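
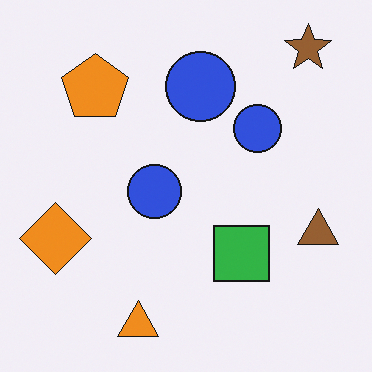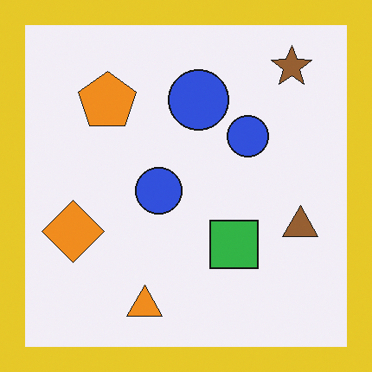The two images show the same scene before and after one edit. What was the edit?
The second image is the first framed with a yellow border.

A solid yellow frame runs around the edge of the second image, with the content slightly shrunk inside it.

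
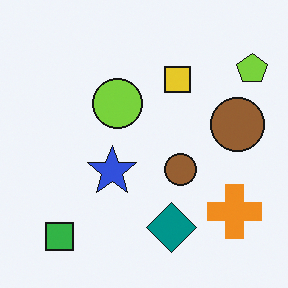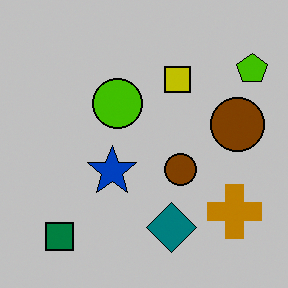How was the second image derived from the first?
The second image is the first aggressively posterized.

Each flat color has snapped to a coarser quantized level — most visibly, the near-white background has dropped to a flat grey.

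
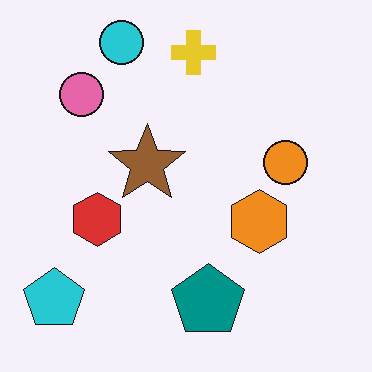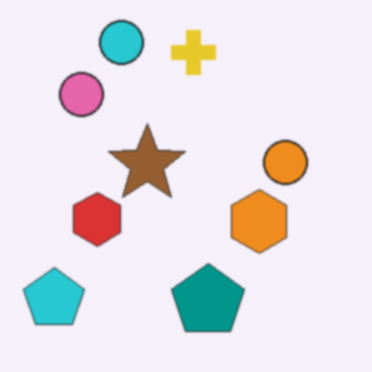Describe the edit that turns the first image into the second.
The image was given a subtle gaussian blur.

Shape edges and outlines are uniformly softened across the whole image.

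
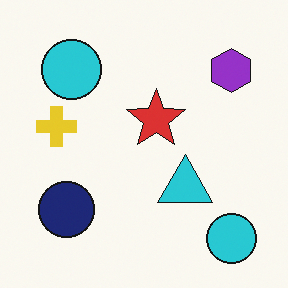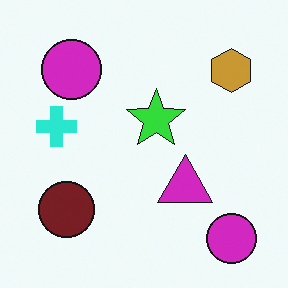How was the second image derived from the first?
Hue-shifted through roughly a third of the color wheel.

Every shape's color has rotated by the same amount around the hue wheel — a uniform hue shift.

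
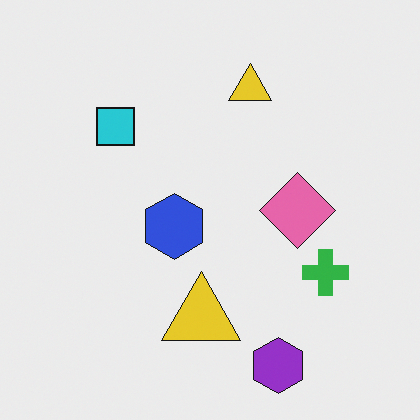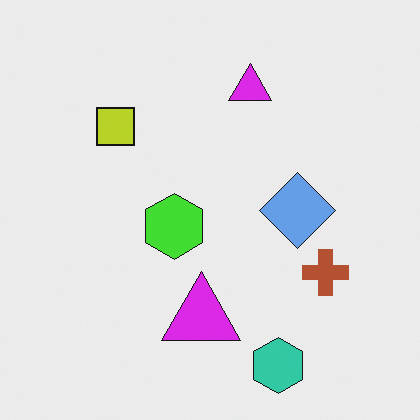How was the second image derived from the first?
Hue-shifted through roughly half the color wheel.

Every shape's color has rotated by the same amount around the hue wheel — a uniform hue shift.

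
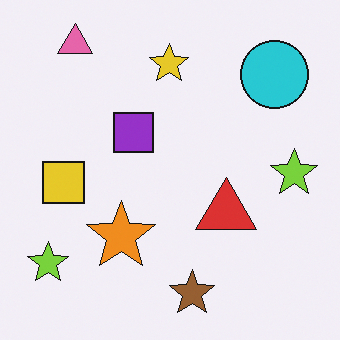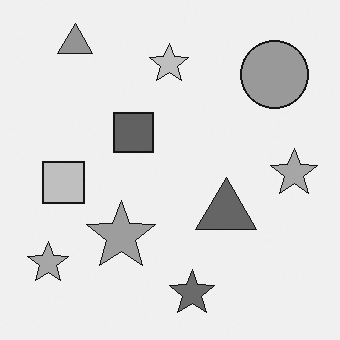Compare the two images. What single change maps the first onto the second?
It was converted to grayscale.

All color is removed — every shape is now a shade of grey.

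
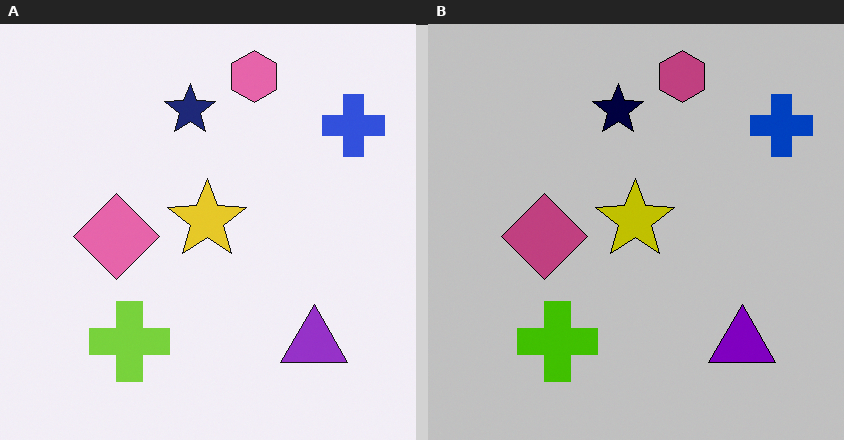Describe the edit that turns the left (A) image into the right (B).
The transformation is: heavily posterized to just a handful of flat colors.

Each flat color has snapped to a coarser quantized level — most visibly, the near-white background has dropped to a flat grey.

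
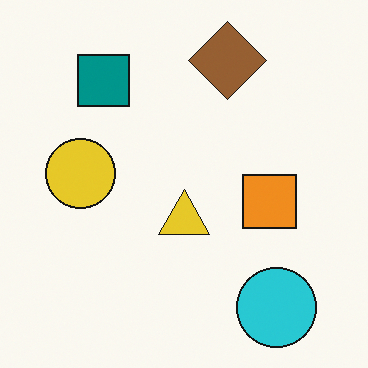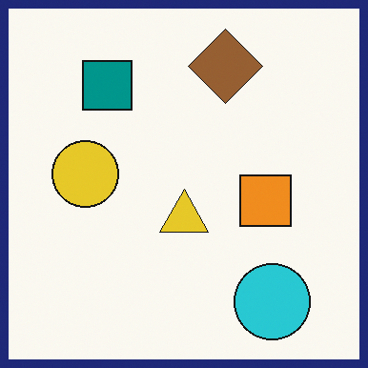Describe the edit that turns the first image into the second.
The image was framed with a navy border.

A solid navy frame runs around the edge of the second image, with the content slightly shrunk inside it.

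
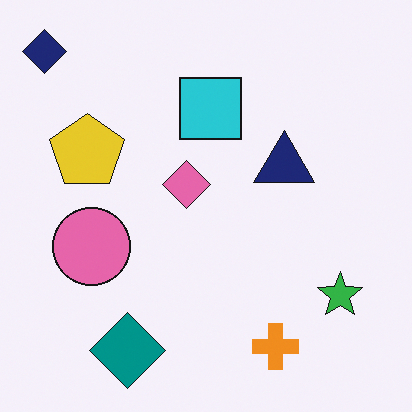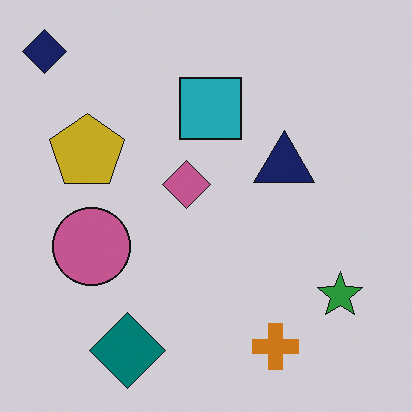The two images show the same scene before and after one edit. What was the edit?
It was darkened a little.

Every pixel — background and shapes alike — is uniformly darkened.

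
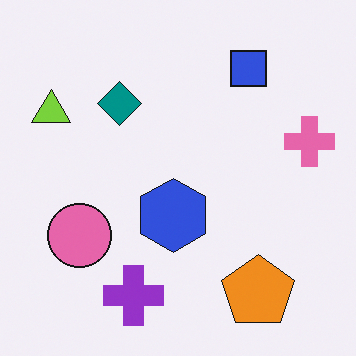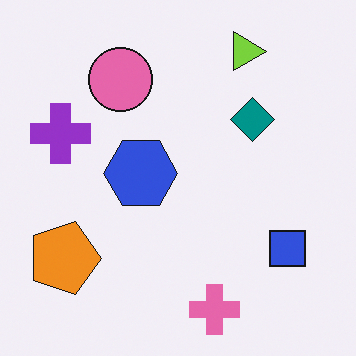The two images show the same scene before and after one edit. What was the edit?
The image was rotated 90° clockwise.

The lime triangle sits in the top-left of the first image and the top-right of the second — consistent with a whole-image 90° clockwise rotation.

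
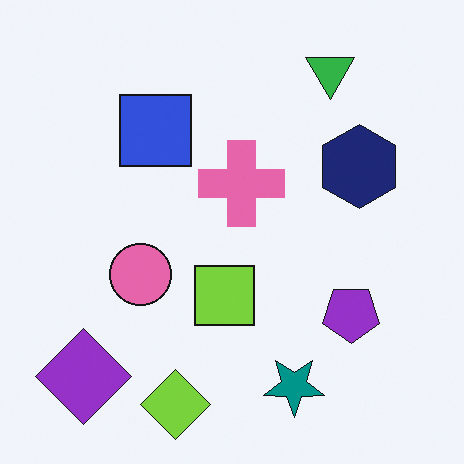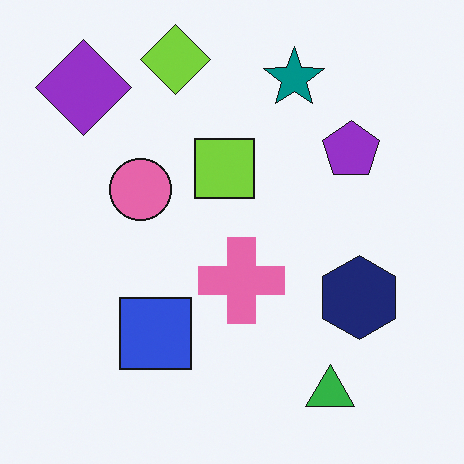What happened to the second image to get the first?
The first image is the second flipped vertically (top ↔ bottom).

The lime diamond is in the top of the second image and the bottom of the first — shapes on opposite sides of the horizontal midline have swapped in a mirror flip.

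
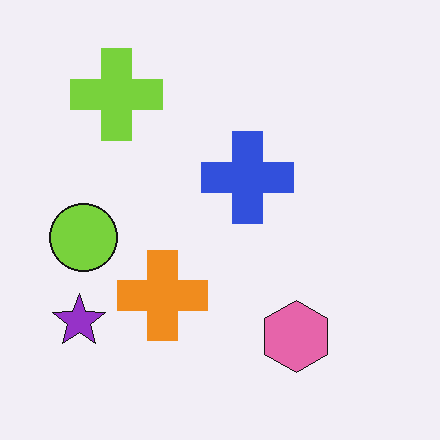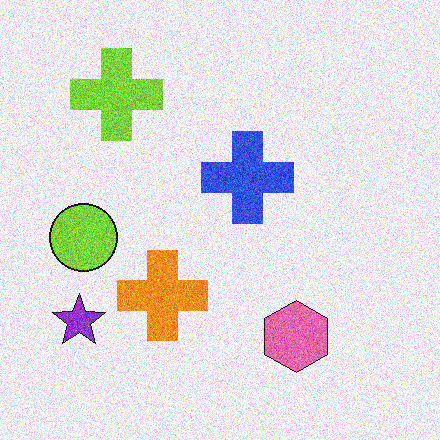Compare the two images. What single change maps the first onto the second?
Degraded with moderate additive noise.

Random speckle covers the whole image, including the flat background.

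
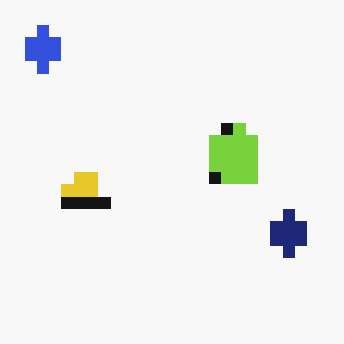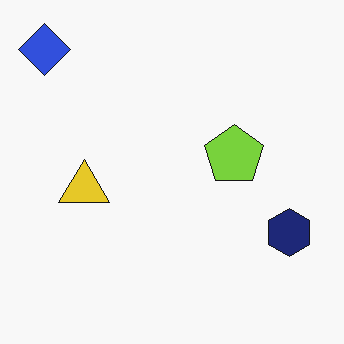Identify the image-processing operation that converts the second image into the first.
The transformation is: coarsely pixelated.

Shapes are reduced to large square blocks; fine edges and outlines are lost — a downscale-then-upscale (mosaic) effect.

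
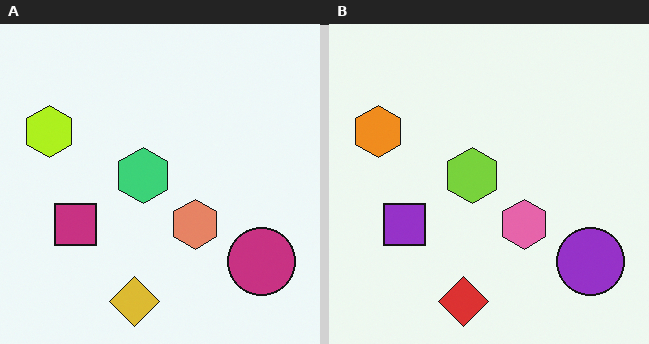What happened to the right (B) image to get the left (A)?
Hue-shifted slightly.

Every shape's color has rotated by the same amount around the hue wheel — a uniform hue shift.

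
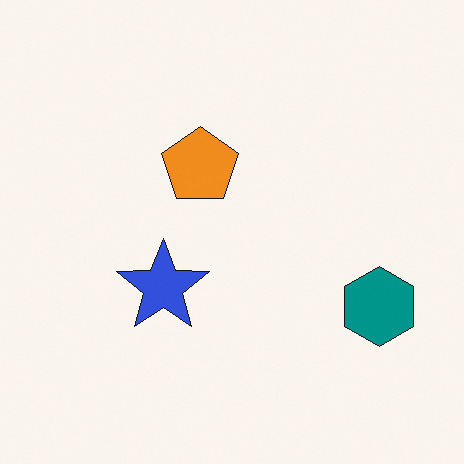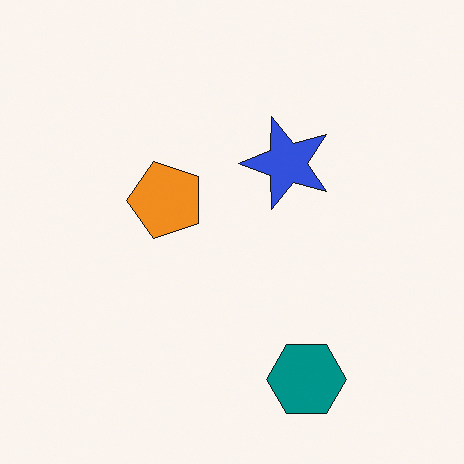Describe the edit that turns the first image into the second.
The transformation is: transposed (reflected across the top-left ↔ bottom-right diagonal).

Shapes have swapped their row and column positions — what was in the top-right is now in the bottom-left — a diagonal reflection.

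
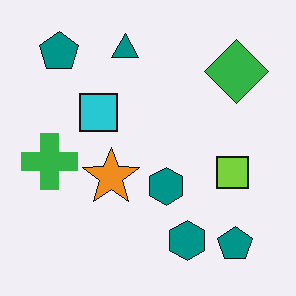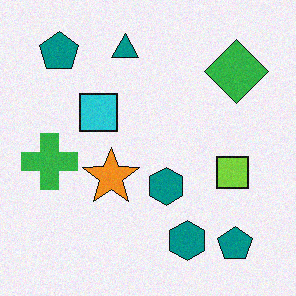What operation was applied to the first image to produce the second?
The image was degraded with a light layer of grain.

Random speckle covers the whole image, including the flat background.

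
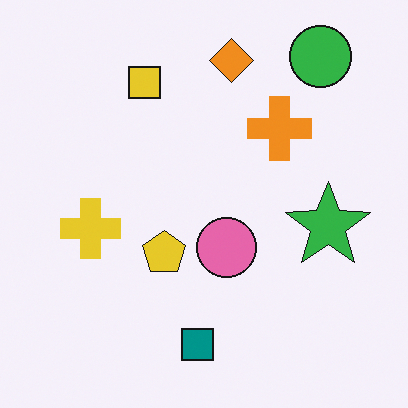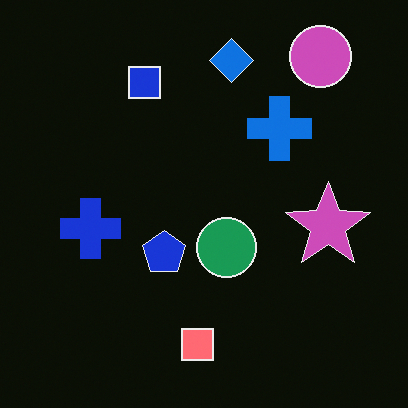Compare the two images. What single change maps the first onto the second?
It was color-inverted (negative).

The light background has become dark and every shape's color is its complement — a photographic negative.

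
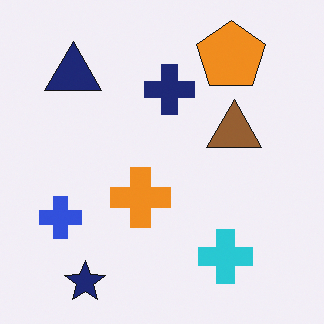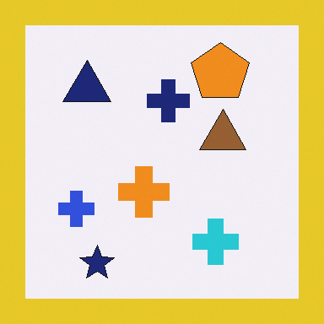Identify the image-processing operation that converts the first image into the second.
It was framed with a yellow border.

A solid yellow frame runs around the edge of the second image, with the content slightly shrunk inside it.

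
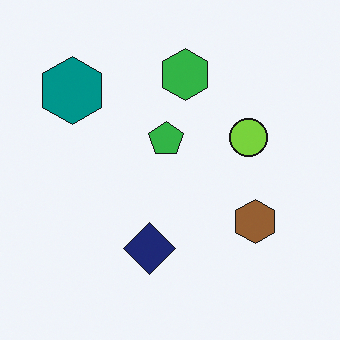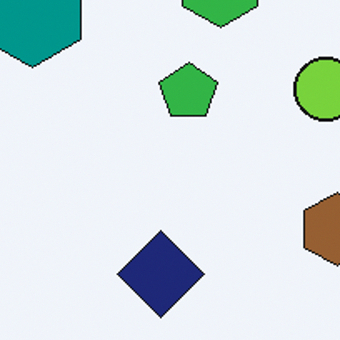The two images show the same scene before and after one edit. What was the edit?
The image was cropped to a noticeably smaller region and rescaled.

The visible shapes are larger and the field of view is narrower; shapes near the original edges may be partly or wholly outside the frame — a crop-and-rescale.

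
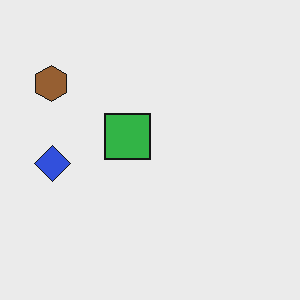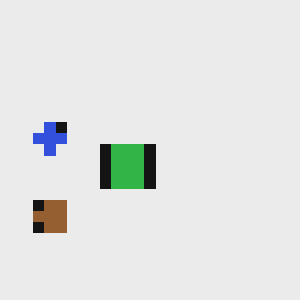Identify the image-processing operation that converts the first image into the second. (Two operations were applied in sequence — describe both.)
This is the original image heavily pixelated into large blocks, then flipped vertically (top ↔ bottom).

Shapes are reduced to large square blocks; fine edges and outlines are lost — a downscale-then-upscale (mosaic) effect. The brown hexagon is in the top-left of the first image and the bottom-left of the second — shapes on opposite sides of the horizontal midline have swapped in a mirror flip.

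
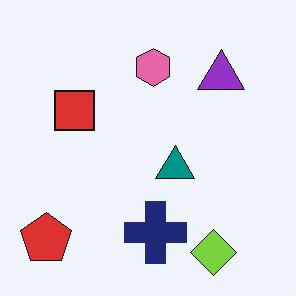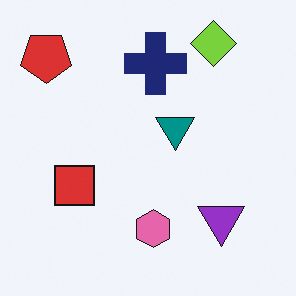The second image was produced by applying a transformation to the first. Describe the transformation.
The image was flipped vertically (top ↔ bottom).

The lime diamond is in the bottom-right of the first image and the top-right of the second — shapes on opposite sides of the horizontal midline have swapped in a mirror flip.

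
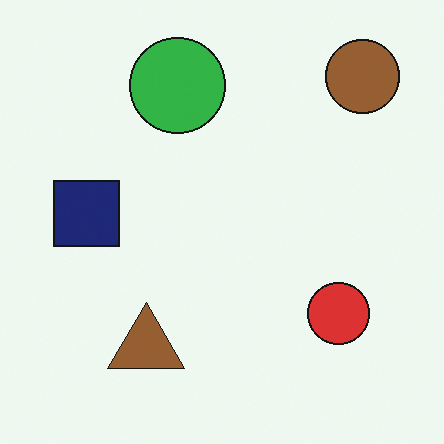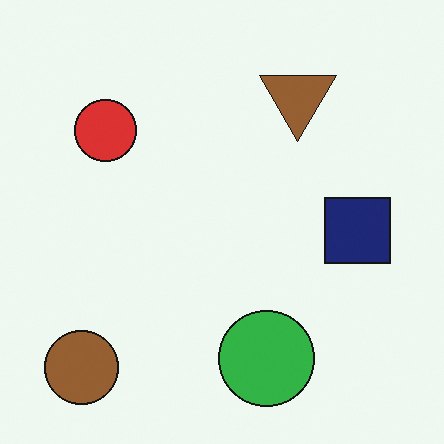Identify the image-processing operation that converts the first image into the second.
The second image is the first rotated 180°.

The brown circle sits in the top-right of the first image and the bottom-left of the second — consistent with a whole-image 180° rotation.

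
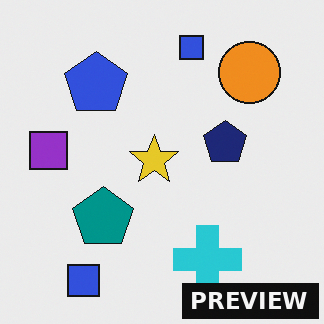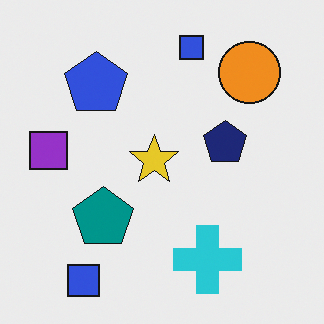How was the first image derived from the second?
The first image is the second watermarked with the text "PREVIEW" in the lower-right corner.

A dark label reading "PREVIEW" appears in the lower-right corner.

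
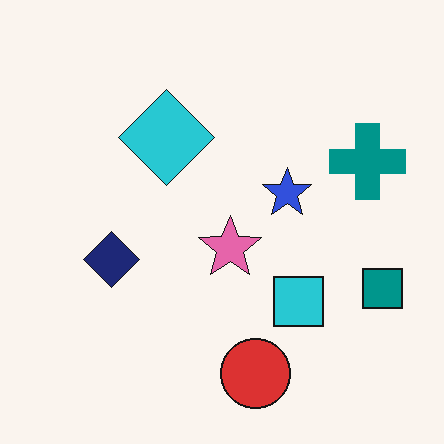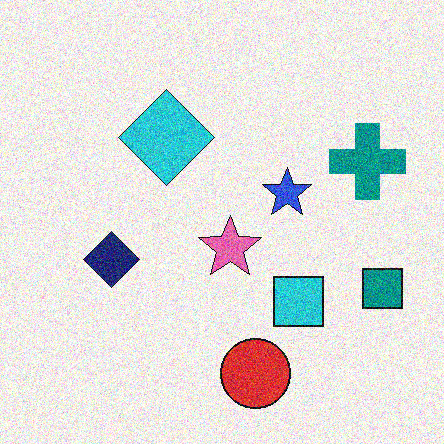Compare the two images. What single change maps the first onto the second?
The image was degraded with a thick layer of grain.

Random speckle covers the whole image, including the flat background.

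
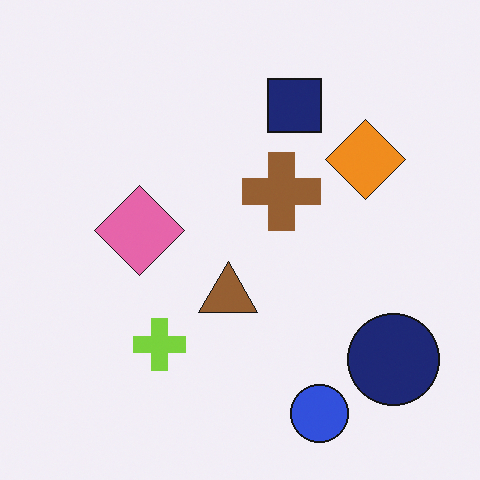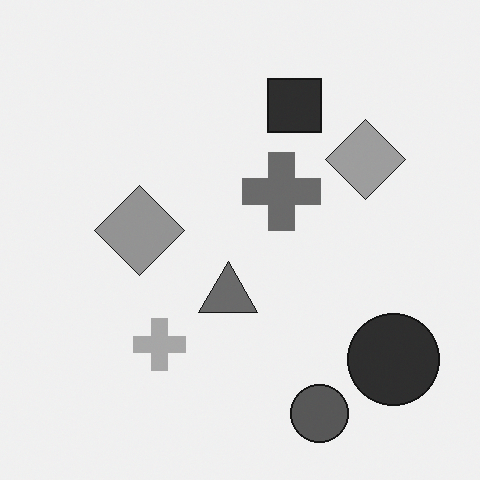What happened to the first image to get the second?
The transformation is: converted to grayscale.

All color is removed — every shape is now a shade of grey.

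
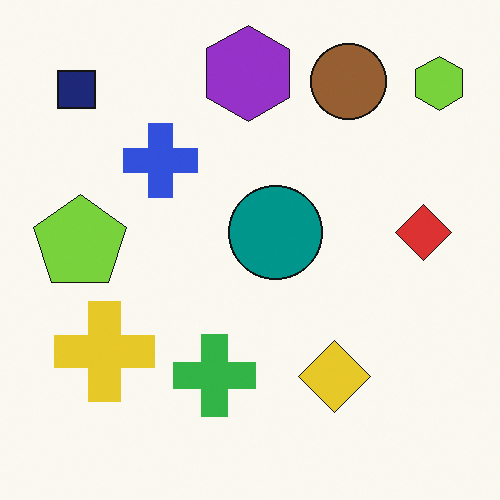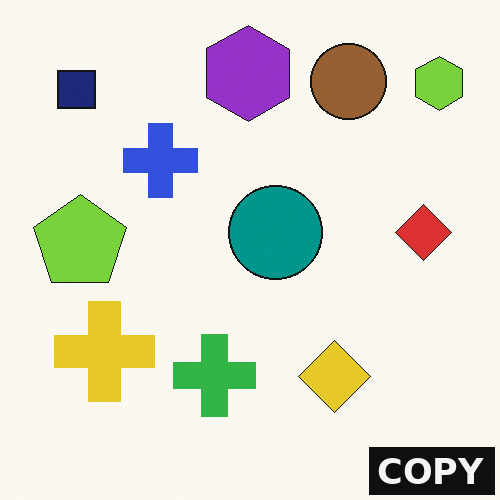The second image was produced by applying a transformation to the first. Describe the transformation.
It was watermarked with the text "COPY" in the lower-right corner.

A dark label reading "COPY" appears in the lower-right corner.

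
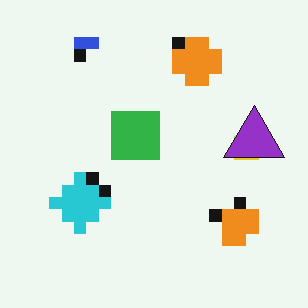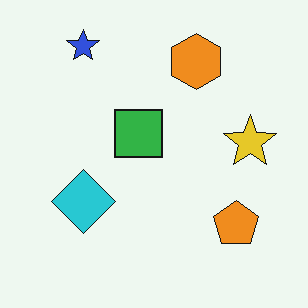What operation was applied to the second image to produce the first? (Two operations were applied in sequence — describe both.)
Coarsely pixelated, then overlaid with an additional purple triangle.

Shapes are reduced to large square blocks; fine edges and outlines are lost — a downscale-then-upscale (mosaic) effect. A purple triangle appears in the first image that is absent from the second.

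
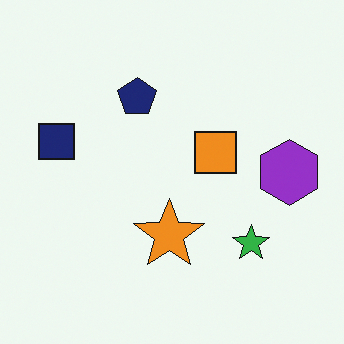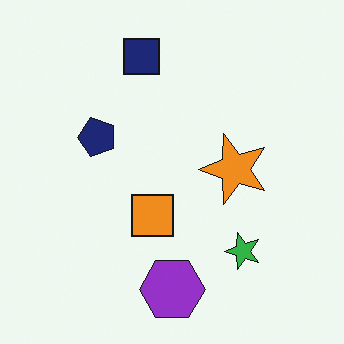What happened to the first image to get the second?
The second image is the first transposed (reflected across the top-left ↔ bottom-right diagonal).

Shapes have swapped their row and column positions — what was in the top-right is now in the bottom-left — a diagonal reflection.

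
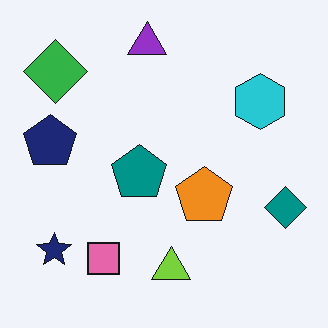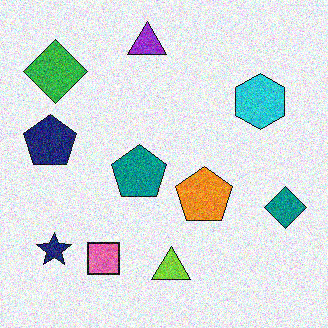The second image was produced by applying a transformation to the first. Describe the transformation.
It was degraded with a thick layer of grain.

Random speckle covers the whole image, including the flat background.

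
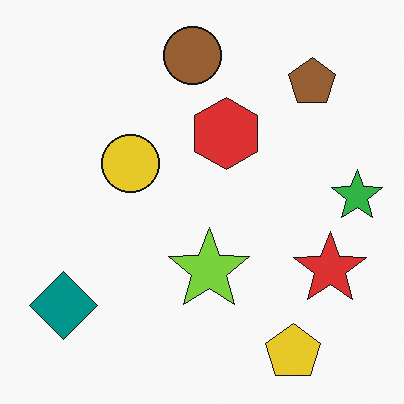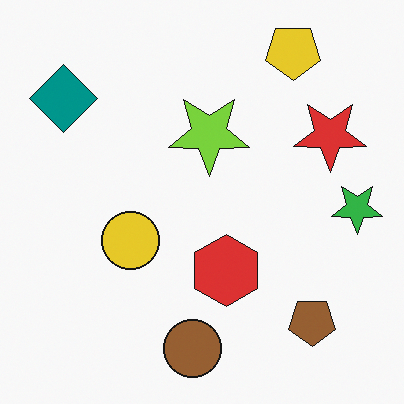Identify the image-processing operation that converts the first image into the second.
It was flipped vertically (top ↔ bottom).

The yellow pentagon is in the bottom-right of the first image and the top-right of the second — shapes on opposite sides of the horizontal midline have swapped in a mirror flip.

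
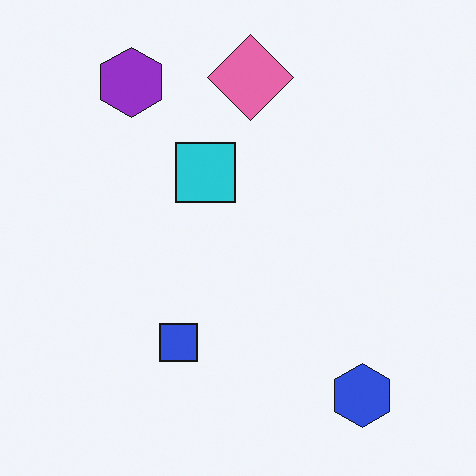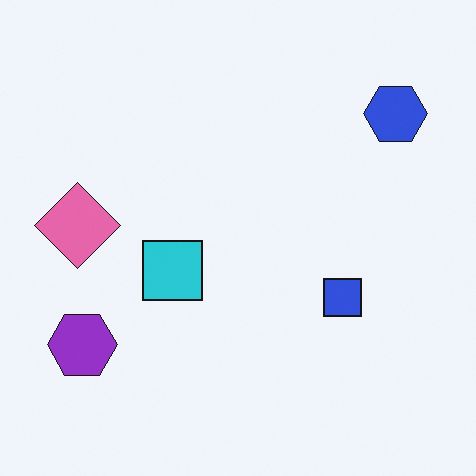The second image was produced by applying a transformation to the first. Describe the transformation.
Rotated 90° counter-clockwise.

The blue hexagon sits in the bottom-right of the first image and the top-right of the second — consistent with a whole-image 90° counter-clockwise rotation.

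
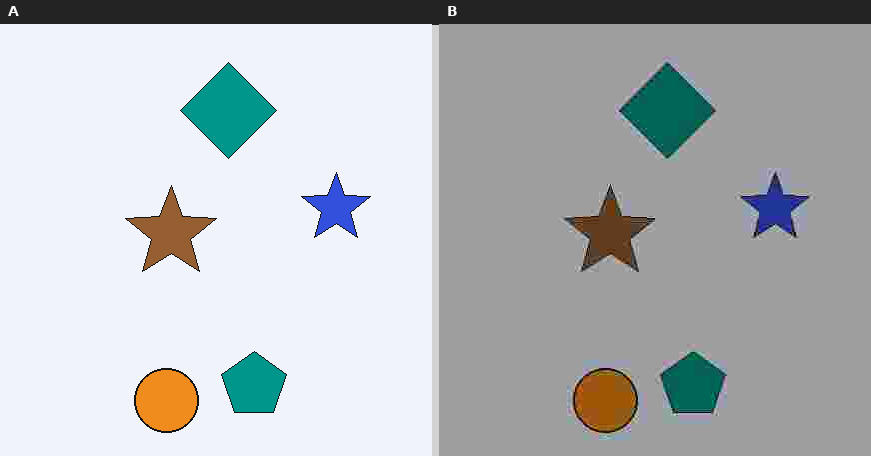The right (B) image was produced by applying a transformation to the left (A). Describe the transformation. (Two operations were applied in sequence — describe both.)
The right (B) image is the left (A) noticeably darkened, then heavily JPEG-compressed with obvious blocking artifacts.

Every pixel — background and shapes alike — is uniformly darkened. Blocky 8×8 compression artifacts appear around shape edges and the flat background shows ringing — characteristic JPEG degradation.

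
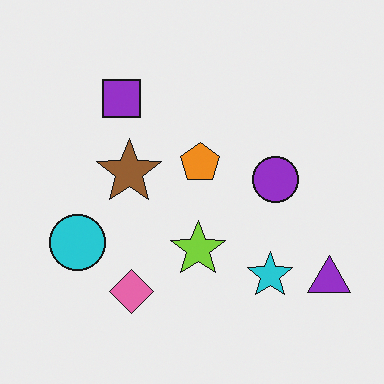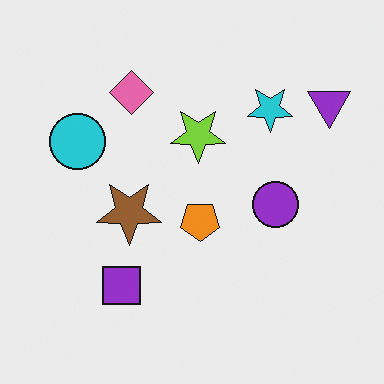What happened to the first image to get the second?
The transformation is: flipped vertically (top ↔ bottom).

The pink diamond is in the bottom of the first image and the top of the second — shapes on opposite sides of the horizontal midline have swapped in a mirror flip.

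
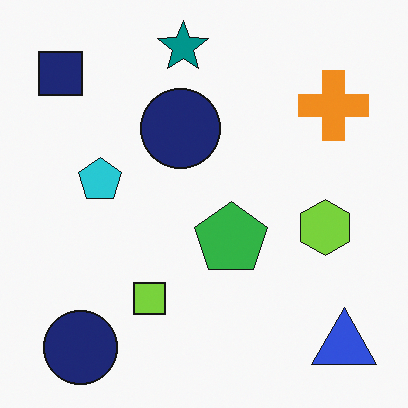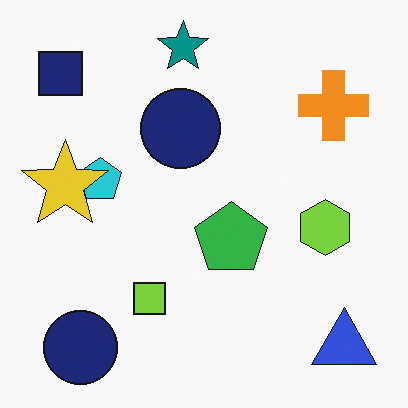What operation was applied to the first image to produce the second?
Overlaid with an additional yellow star.

A yellow star appears in the second image that is absent from the first.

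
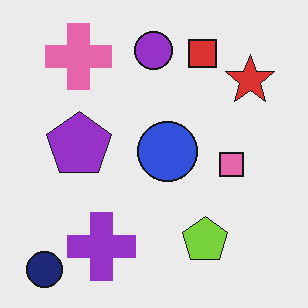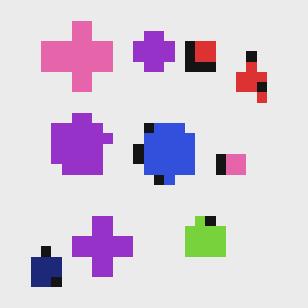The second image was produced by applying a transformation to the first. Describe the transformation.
The second image is the first coarsely pixelated.

Shapes are reduced to large square blocks; fine edges and outlines are lost — a downscale-then-upscale (mosaic) effect.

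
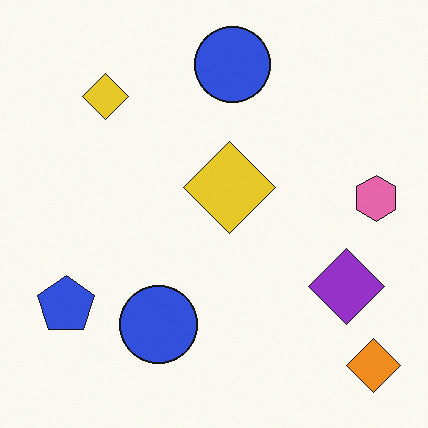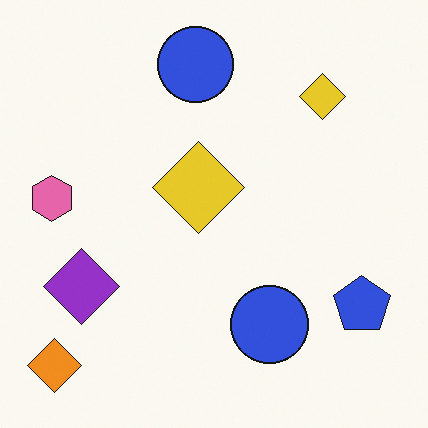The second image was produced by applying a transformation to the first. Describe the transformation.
The second image is the first flipped horizontally (left ↔ right).

The pink hexagon is in the right of the first image and the left of the second — shapes on opposite sides of the vertical midline have swapped in a mirror flip.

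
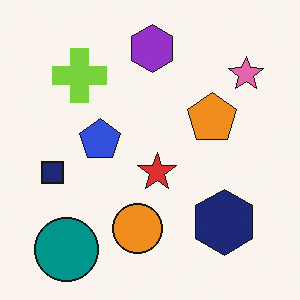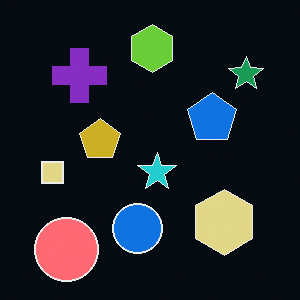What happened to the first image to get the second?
It was color-inverted (negative).

The light background has become dark and every shape's color is its complement — a photographic negative.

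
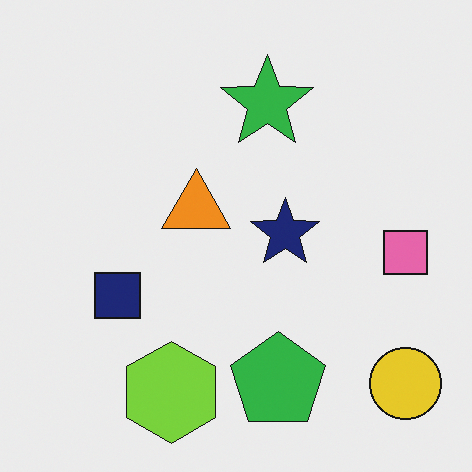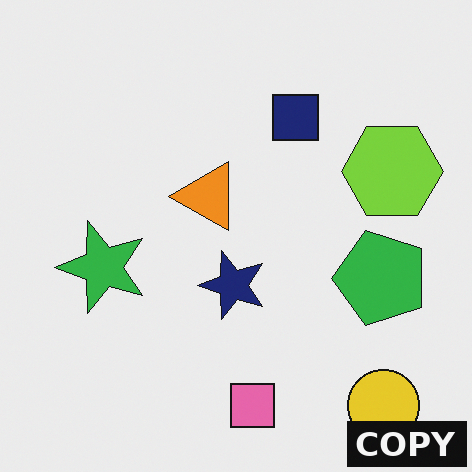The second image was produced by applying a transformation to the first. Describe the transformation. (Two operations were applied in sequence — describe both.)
This is the original image transposed (reflected across the top-left ↔ bottom-right diagonal), then watermarked with the text "COPY" in the lower-right corner.

Shapes have swapped their row and column positions — what was in the top-right is now in the bottom-left — a diagonal reflection. A dark label reading "COPY" appears in the lower-right corner.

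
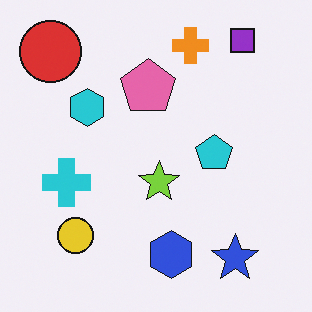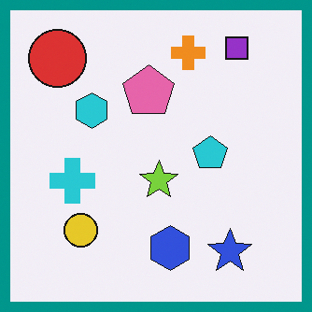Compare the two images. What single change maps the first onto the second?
Framed with a teal border.

A solid teal frame runs around the edge of the second image, with the content slightly shrunk inside it.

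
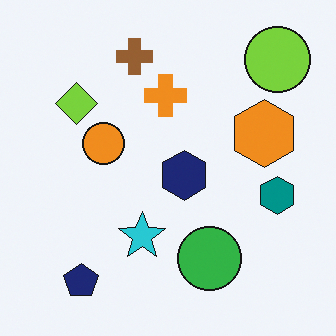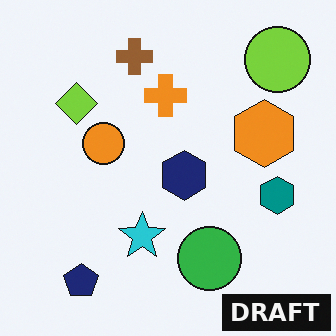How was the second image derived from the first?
It was watermarked with the text "DRAFT" in the lower-right corner.

A dark label reading "DRAFT" appears in the lower-right corner.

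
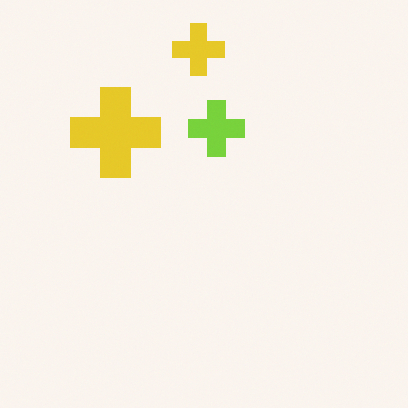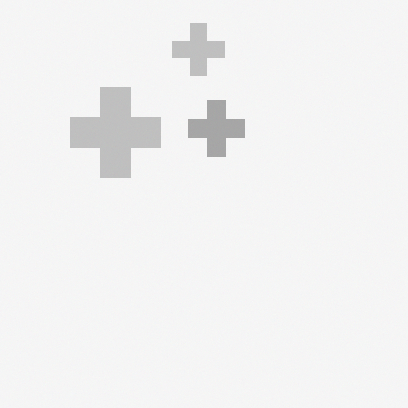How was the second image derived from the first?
The image was converted to grayscale.

All color is removed — every shape is now a shade of grey.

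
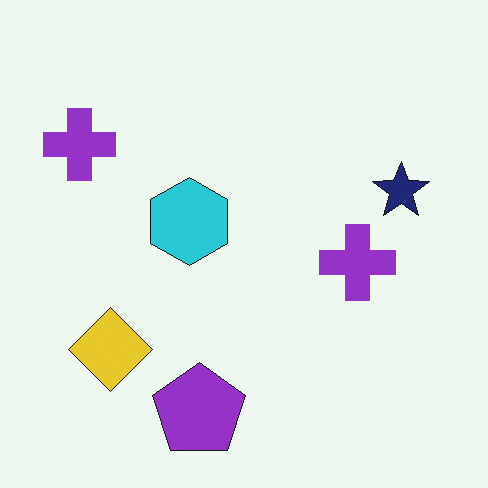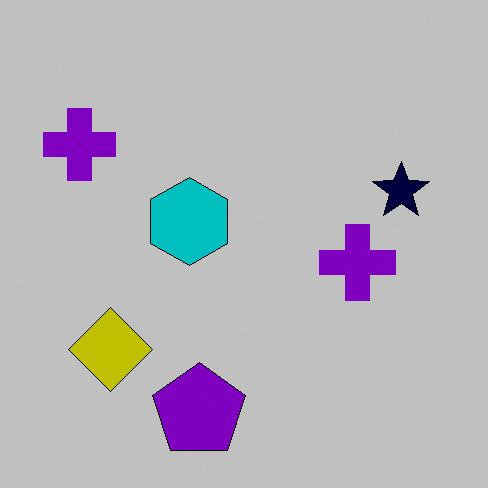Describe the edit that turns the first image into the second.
The transformation is: heavily posterized to just a handful of flat colors.

Each flat color has snapped to a coarser quantized level — most visibly, the near-white background has dropped to a flat grey.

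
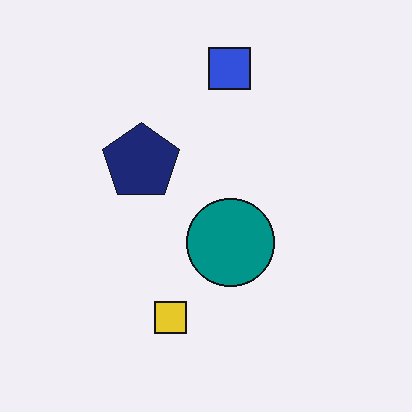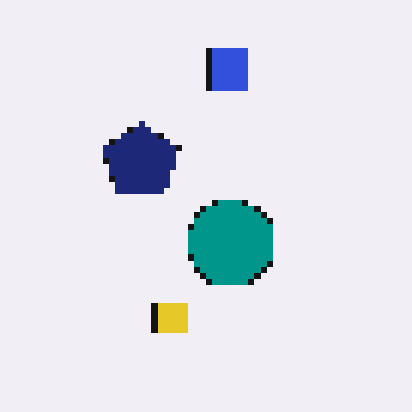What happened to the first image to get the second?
Pixelated into visible square blocks.

Shapes are reduced to large square blocks; fine edges and outlines are lost — a downscale-then-upscale (mosaic) effect.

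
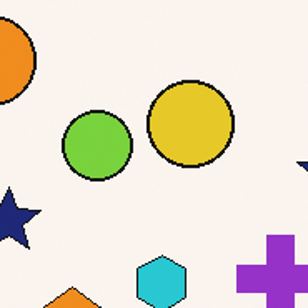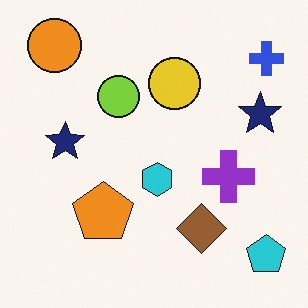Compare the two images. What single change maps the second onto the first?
The transformation is: cropped tightly and scaled back up.

The visible shapes are larger and the field of view is narrower; shapes near the original edges may be partly or wholly outside the frame — a crop-and-rescale.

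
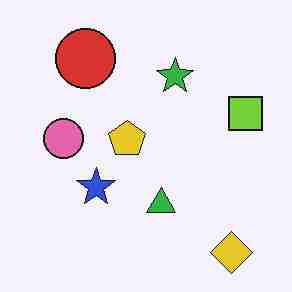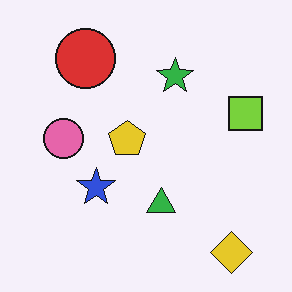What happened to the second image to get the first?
This is the original image heavily JPEG-compressed with obvious blocking artifacts.

Blocky 8×8 compression artifacts appear around shape edges and the flat background shows ringing — characteristic JPEG degradation.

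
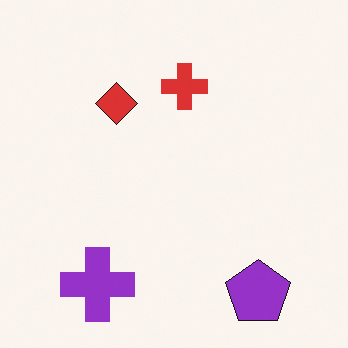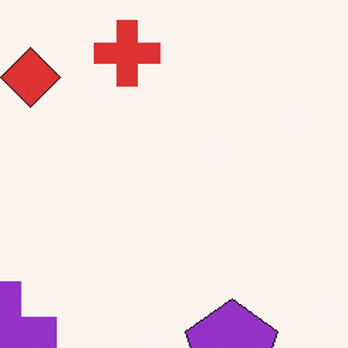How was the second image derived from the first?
The second image is the first cropped to a modestly smaller region and rescaled.

The visible shapes are larger and the field of view is narrower; shapes near the original edges may be partly or wholly outside the frame — a crop-and-rescale.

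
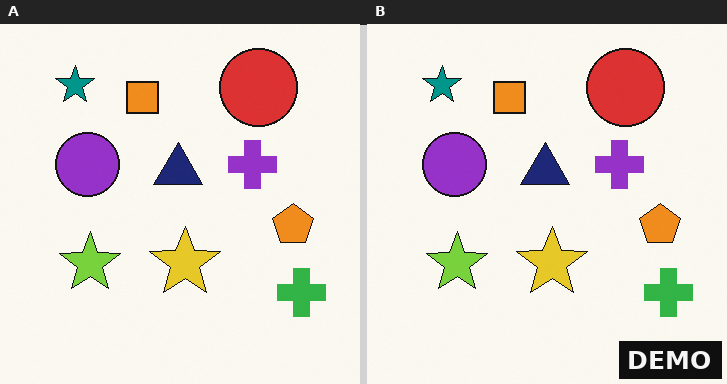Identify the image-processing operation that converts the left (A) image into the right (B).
This is the original image watermarked with the text "DEMO" in the lower-right corner.

A dark label reading "DEMO" appears in the lower-right corner.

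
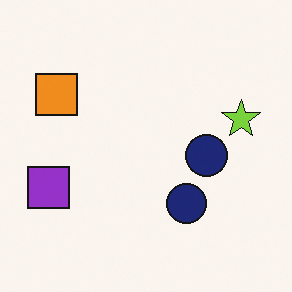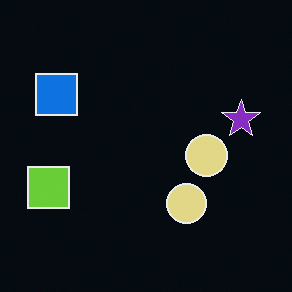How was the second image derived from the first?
It was color-inverted (negative).

The light background has become dark and every shape's color is its complement — a photographic negative.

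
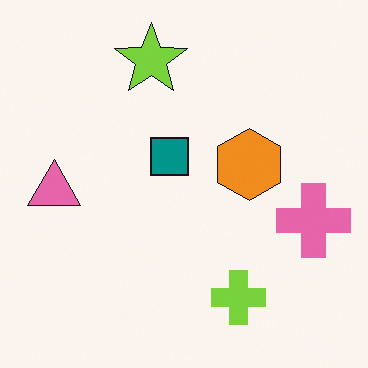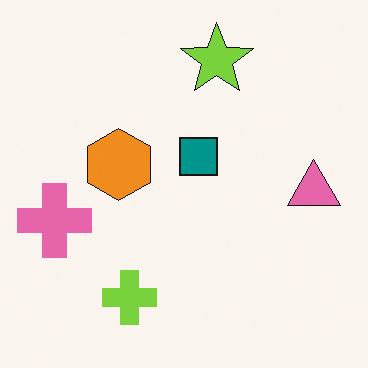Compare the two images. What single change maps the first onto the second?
The image was flipped horizontally (left ↔ right).

The pink triangle is in the left of the first image and the right of the second — shapes on opposite sides of the vertical midline have swapped in a mirror flip.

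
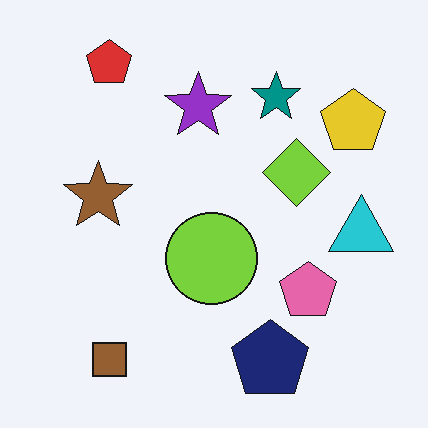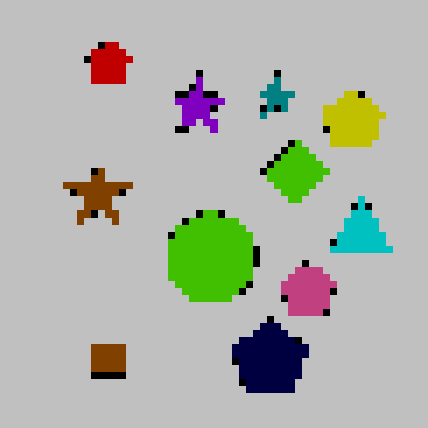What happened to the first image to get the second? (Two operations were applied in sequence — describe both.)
The second image is the first heavily posterized to just a handful of flat colors, then moderately pixelated.

Each flat color has snapped to a coarser quantized level — most visibly, the near-white background has dropped to a flat grey. Shapes are reduced to large square blocks; fine edges and outlines are lost — a downscale-then-upscale (mosaic) effect.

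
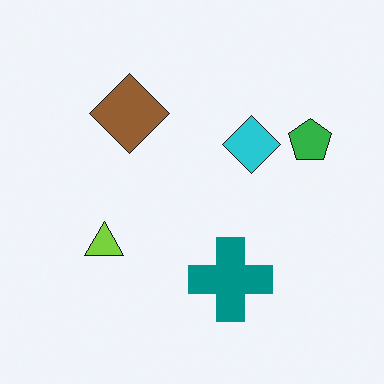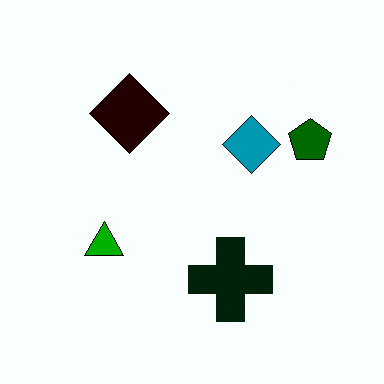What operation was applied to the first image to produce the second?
This is the original image boosted in contrast.

Tones are pushed away from mid-grey across the whole image — a global contrast change.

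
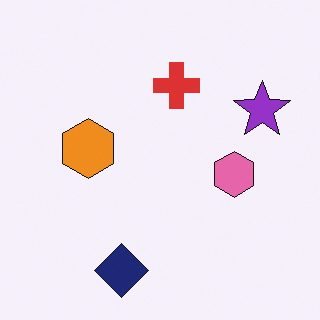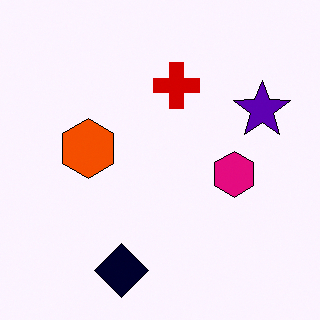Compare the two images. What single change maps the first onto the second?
Given much higher contrast.

Tones are pushed away from mid-grey across the whole image — a global contrast change.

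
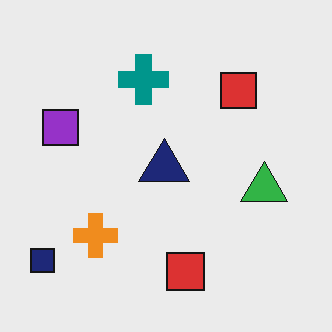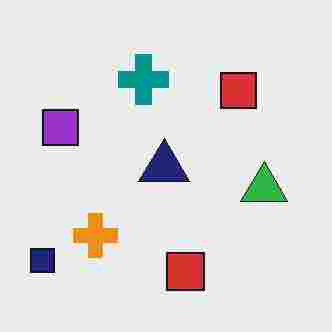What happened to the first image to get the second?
The second image is the first heavily JPEG-compressed with obvious blocking artifacts.

Blocky 8×8 compression artifacts appear around shape edges and the flat background shows ringing — characteristic JPEG degradation.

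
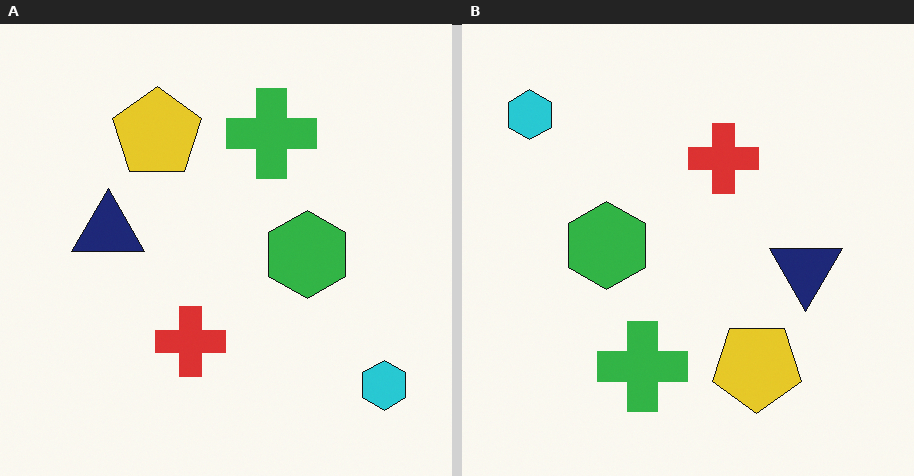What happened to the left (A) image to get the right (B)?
This is the original image rotated 180°.

The cyan hexagon sits in the bottom-right of the left (A) image and the top-left of the right (B) — consistent with a whole-image 180° rotation.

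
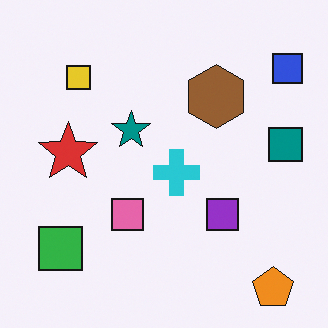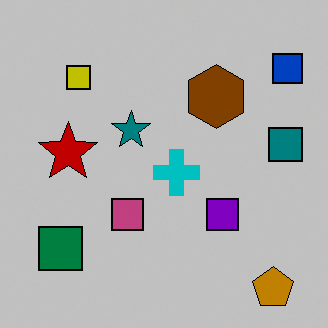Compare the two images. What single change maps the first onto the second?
The transformation is: aggressively posterized.

Each flat color has snapped to a coarser quantized level — most visibly, the near-white background has dropped to a flat grey.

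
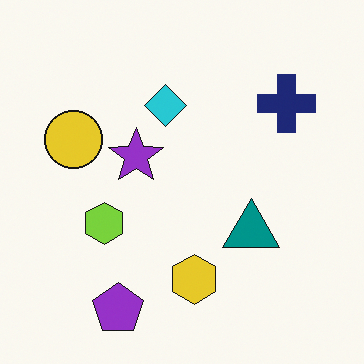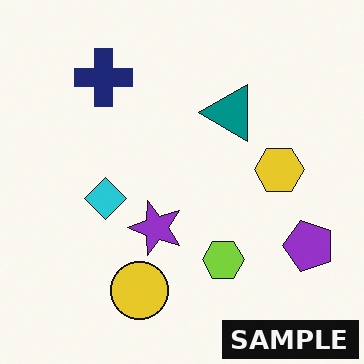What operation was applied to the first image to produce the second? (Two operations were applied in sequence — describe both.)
The second image is the first rotated 90° counter-clockwise, then watermarked with the text "SAMPLE" in the lower-right corner.

The purple pentagon sits in the bottom-left of the first image and the bottom-right of the second — consistent with a whole-image 90° counter-clockwise rotation. A dark label reading "SAMPLE" appears in the lower-right corner.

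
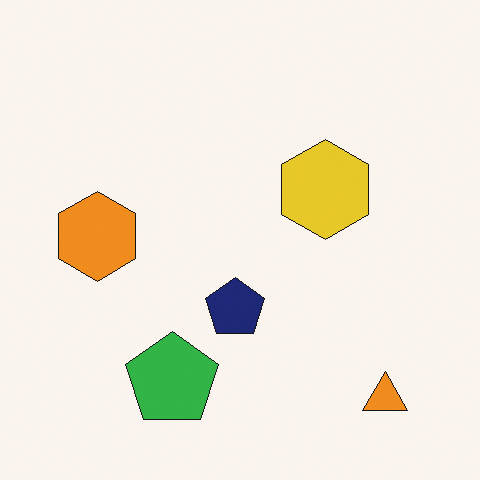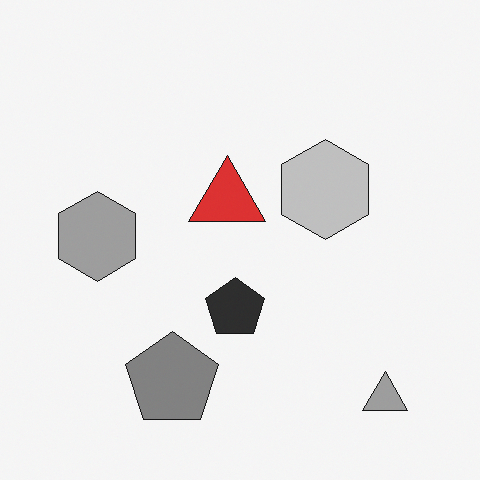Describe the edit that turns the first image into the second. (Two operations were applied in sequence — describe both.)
The image was converted to grayscale, then overlaid with an additional red triangle.

All color is removed — every shape is now a shade of grey. A red triangle appears in the second image that is absent from the first.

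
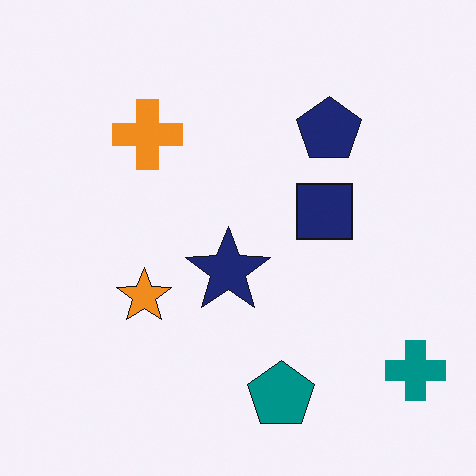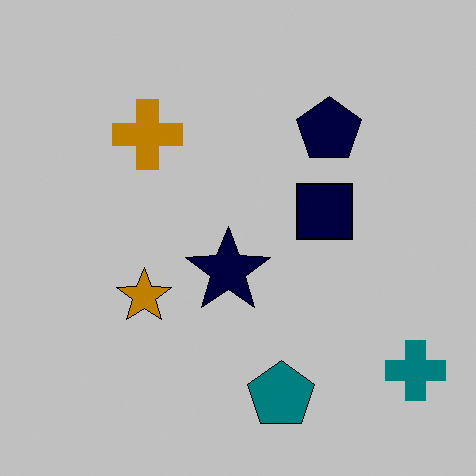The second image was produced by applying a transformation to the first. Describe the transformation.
The transformation is: aggressively posterized.

Each flat color has snapped to a coarser quantized level — most visibly, the near-white background has dropped to a flat grey.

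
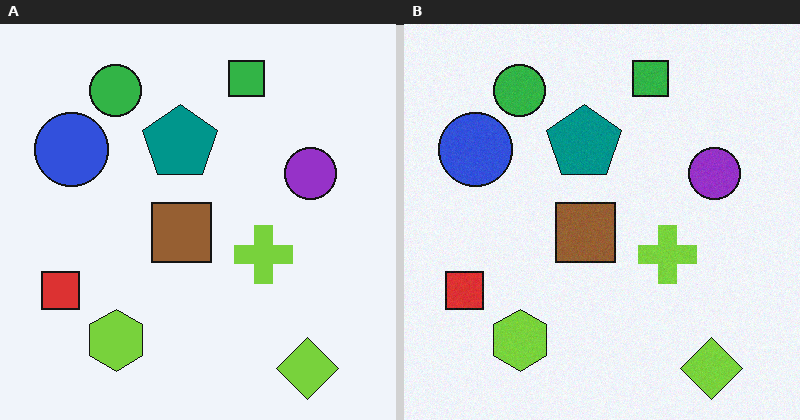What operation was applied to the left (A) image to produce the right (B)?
The image was degraded with light additive noise.

Random speckle covers the whole image, including the flat background.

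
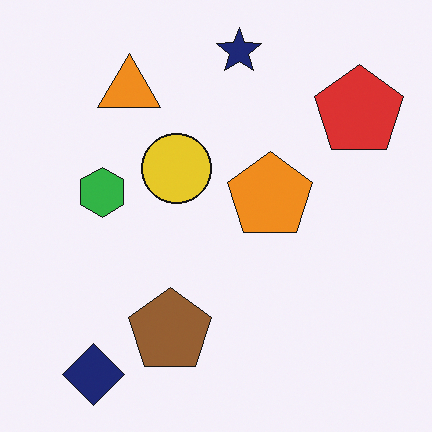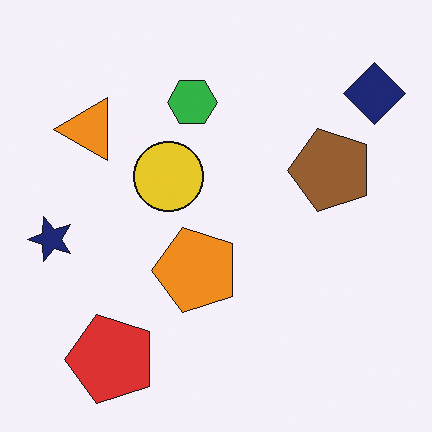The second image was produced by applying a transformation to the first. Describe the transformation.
It was transposed (reflected across the top-left ↔ bottom-right diagonal).

Shapes have swapped their row and column positions — what was in the top-right is now in the bottom-left — a diagonal reflection.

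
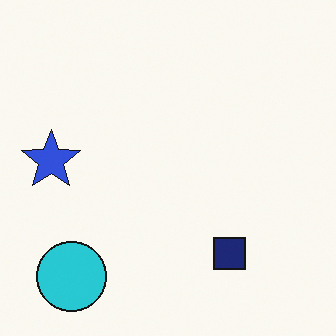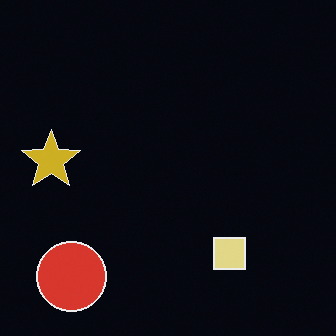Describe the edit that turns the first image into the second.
The second image is the first color-inverted (negative).

The light background has become dark and every shape's color is its complement — a photographic negative.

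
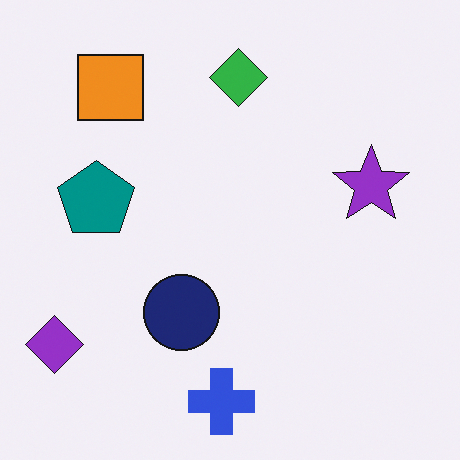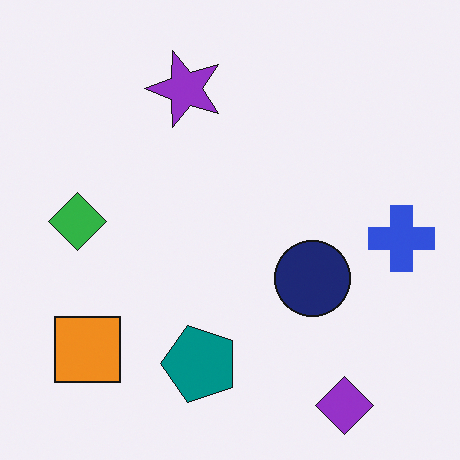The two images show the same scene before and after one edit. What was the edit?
This is the original image rotated 90° counter-clockwise.

The purple diamond sits in the bottom-left of the first image and the bottom-right of the second — consistent with a whole-image 90° counter-clockwise rotation.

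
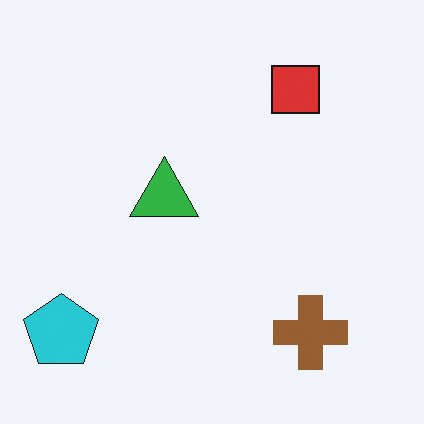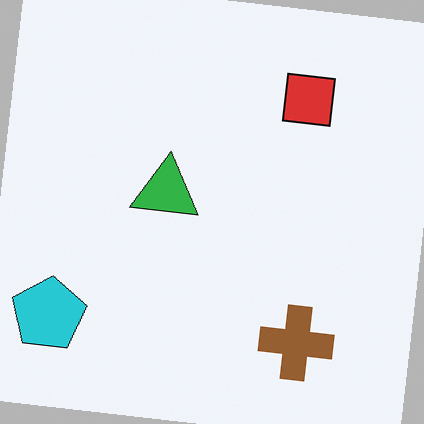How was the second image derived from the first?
The transformation is: rotated clockwise by a slight angle.

Every shape is tilted by the same angle and the image corners show triangular fill wedges — a whole-image rotation by a non-right angle.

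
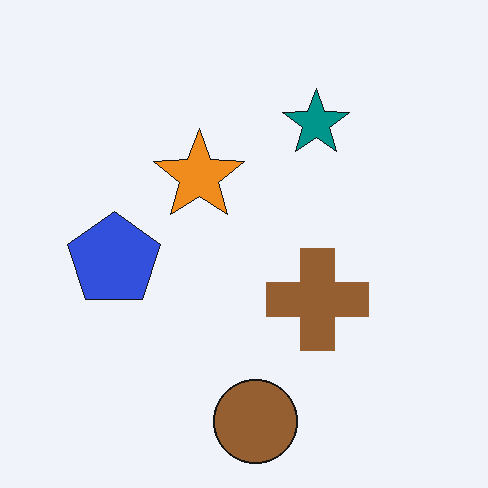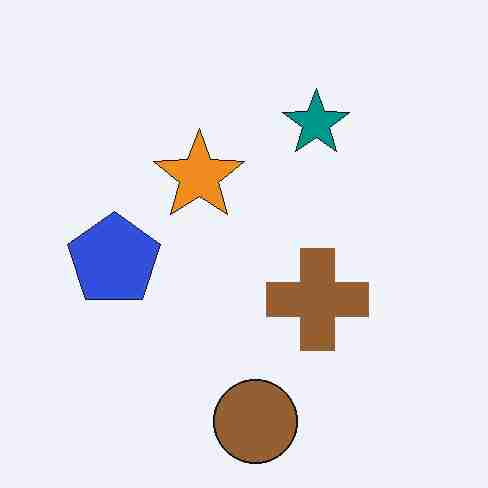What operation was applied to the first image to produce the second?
It was heavily JPEG-compressed with obvious blocking artifacts.

Blocky 8×8 compression artifacts appear around shape edges and the flat background shows ringing — characteristic JPEG degradation.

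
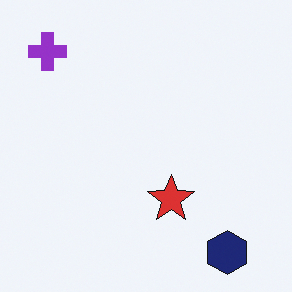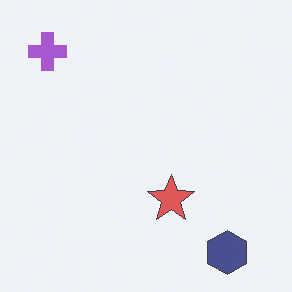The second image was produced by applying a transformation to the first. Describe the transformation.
The image was given slightly reduced contrast.

Tones are pushed toward mid-grey across the whole image — a global contrast change.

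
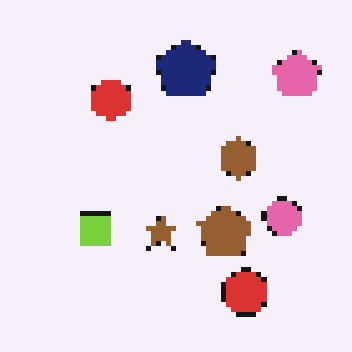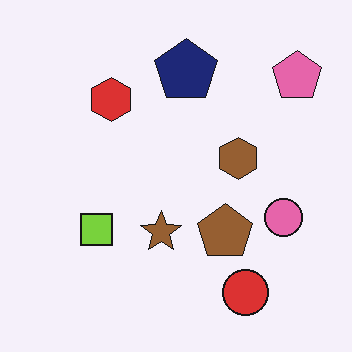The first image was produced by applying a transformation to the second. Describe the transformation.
The transformation is: lightly pixelated (a mild mosaic effect).

Shapes are reduced to large square blocks; fine edges and outlines are lost — a downscale-then-upscale (mosaic) effect.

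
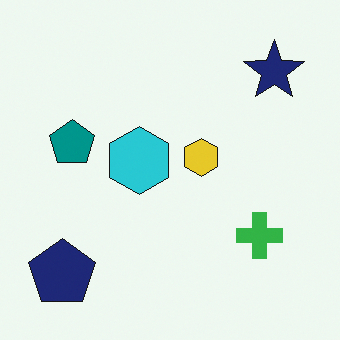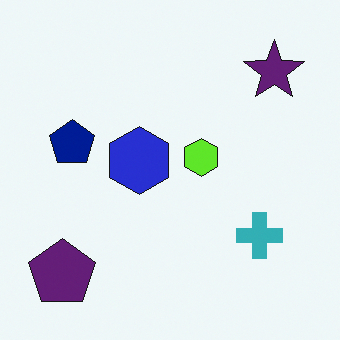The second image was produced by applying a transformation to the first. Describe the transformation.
The image was hue-shifted by a small amount.

Every shape's color has rotated by the same amount around the hue wheel — a uniform hue shift.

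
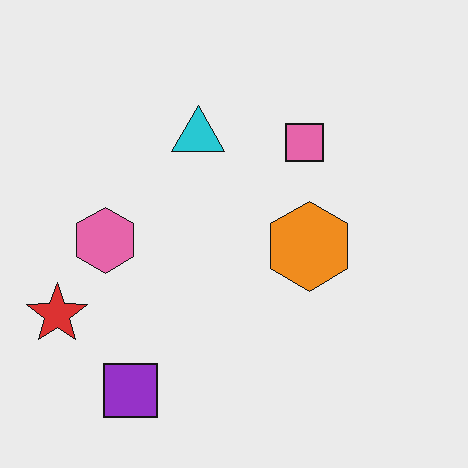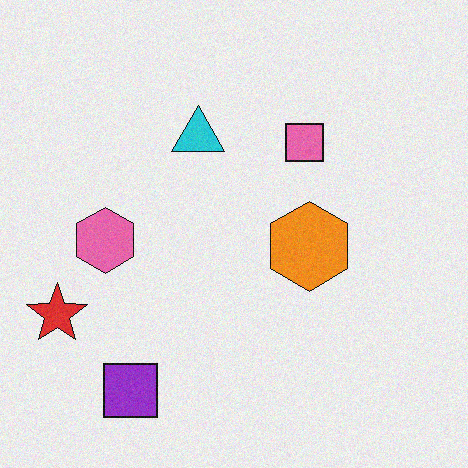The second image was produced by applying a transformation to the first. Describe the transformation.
The image was degraded with subtle gaussian noise.

Random speckle covers the whole image, including the flat background.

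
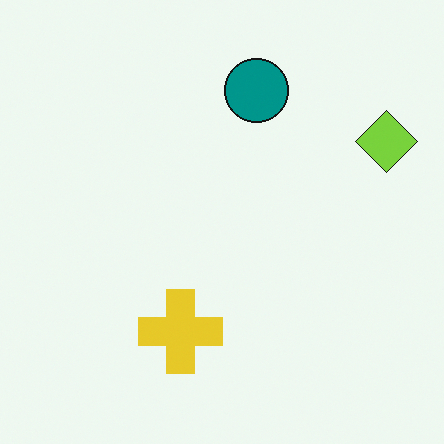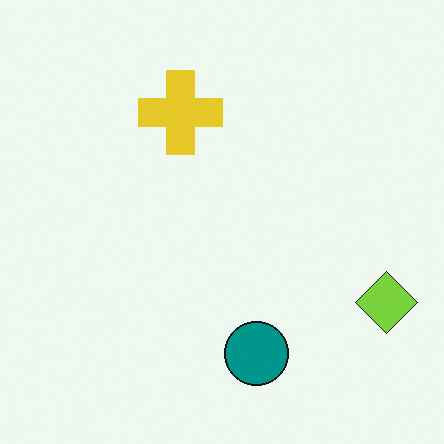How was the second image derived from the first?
The second image is the first flipped vertically (top ↔ bottom).

The teal circle is in the top of the first image and the bottom of the second — shapes on opposite sides of the horizontal midline have swapped in a mirror flip.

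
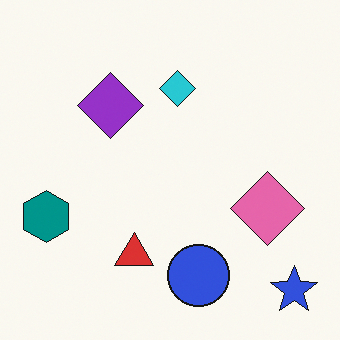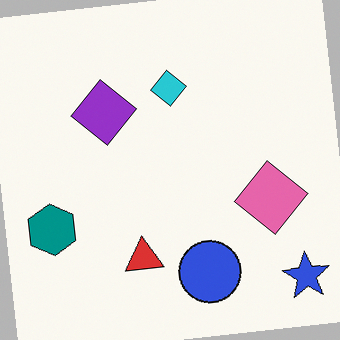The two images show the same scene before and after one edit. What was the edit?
The second image is the first rotated counter-clockwise by a small amount.

Every shape is tilted by the same angle and the image corners show triangular fill wedges — a whole-image rotation by a non-right angle.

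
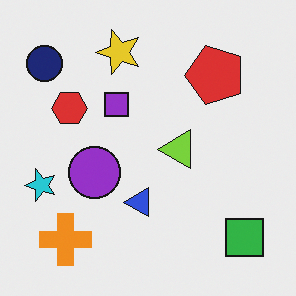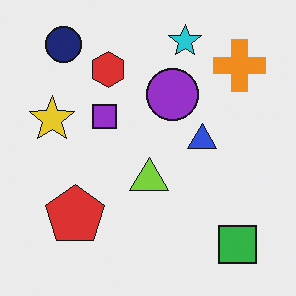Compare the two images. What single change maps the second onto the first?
The image was transposed (reflected across the top-left ↔ bottom-right diagonal).

Shapes have swapped their row and column positions — what was in the top-right is now in the bottom-left — a diagonal reflection.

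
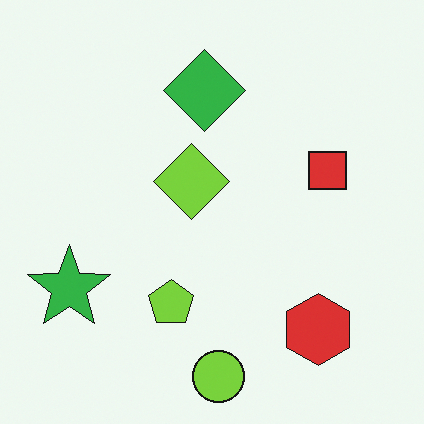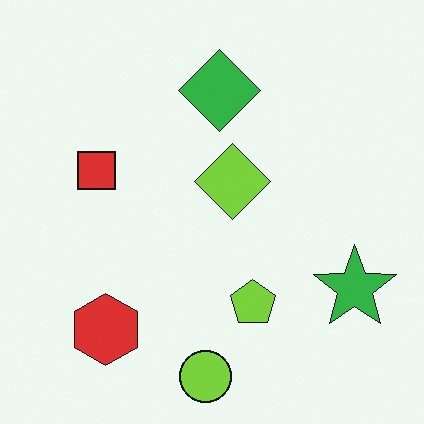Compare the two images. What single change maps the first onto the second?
This is the original image flipped horizontally (left ↔ right).

The green star is in the bottom-left of the first image and the bottom-right of the second — shapes on opposite sides of the vertical midline have swapped in a mirror flip.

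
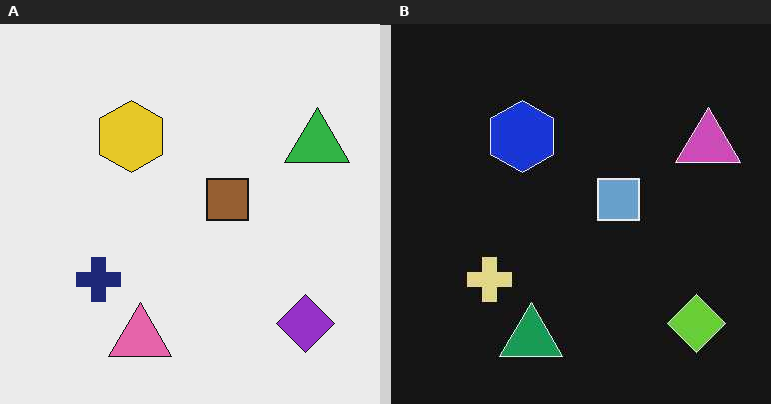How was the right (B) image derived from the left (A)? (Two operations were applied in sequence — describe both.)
The transformation is: given moderate JPEG compression, then color-inverted (negative).

Blocky 8×8 compression artifacts appear around shape edges and the flat background shows ringing — characteristic JPEG degradation. The light background has become dark and every shape's color is its complement — a photographic negative.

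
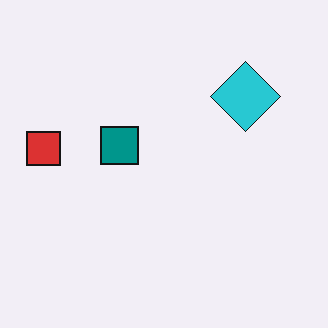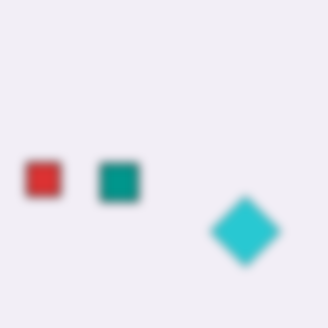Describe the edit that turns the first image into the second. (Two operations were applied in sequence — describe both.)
Flipped vertically (top ↔ bottom), then strongly gaussian-blurred.

The cyan diamond is in the top-right of the first image and the bottom-right of the second — shapes on opposite sides of the horizontal midline have swapped in a mirror flip. Shape edges and outlines are uniformly softened across the whole image.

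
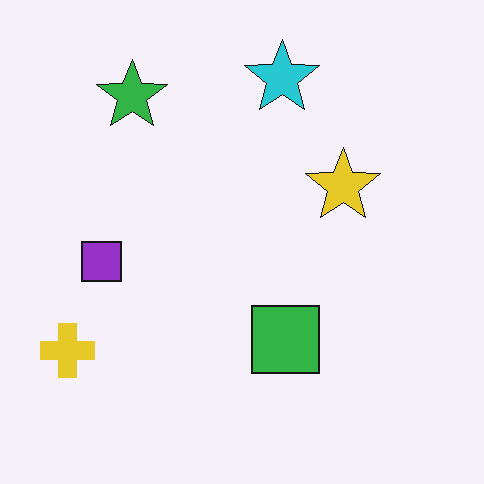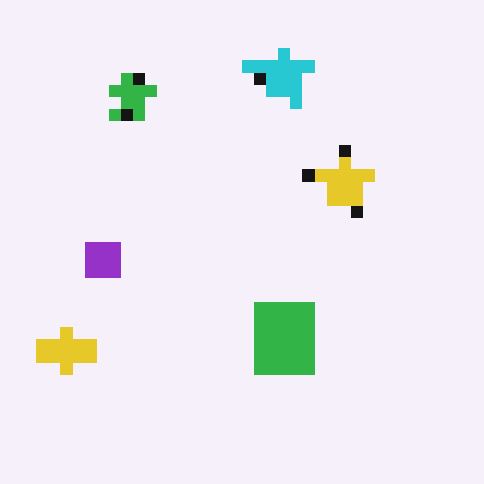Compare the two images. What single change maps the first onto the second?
This is the original image coarsely pixelated.

Shapes are reduced to large square blocks; fine edges and outlines are lost — a downscale-then-upscale (mosaic) effect.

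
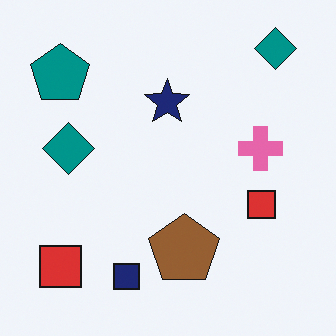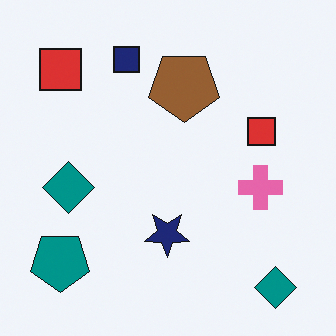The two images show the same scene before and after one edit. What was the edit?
The second image is the first flipped vertically (top ↔ bottom).

The navy square is in the bottom of the first image and the top of the second — shapes on opposite sides of the horizontal midline have swapped in a mirror flip.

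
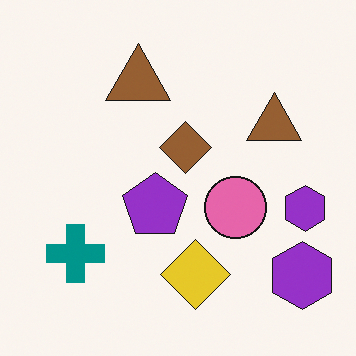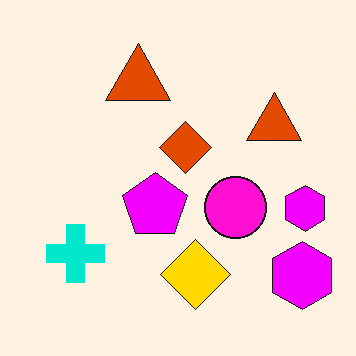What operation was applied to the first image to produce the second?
The transformation is: heavily oversaturated.

All colors are more vivid — a global saturation change.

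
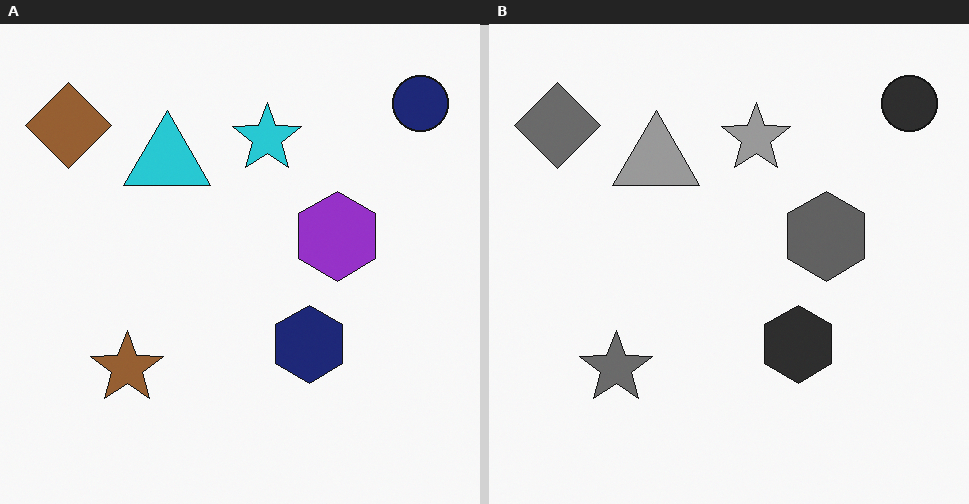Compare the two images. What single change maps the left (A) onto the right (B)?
The right (B) image is the left (A) converted to grayscale.

All color is removed — every shape is now a shade of grey.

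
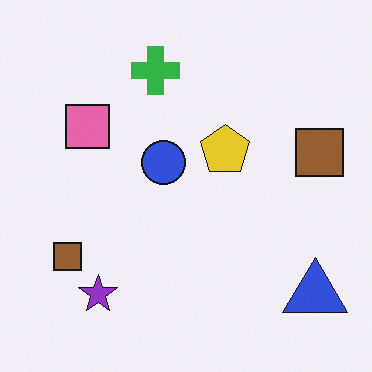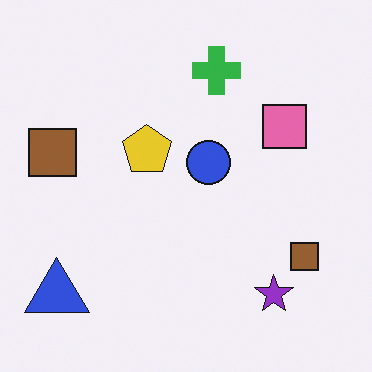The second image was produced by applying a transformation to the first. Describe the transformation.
This is the original image flipped horizontally (left ↔ right).

The blue triangle is in the bottom-right of the first image and the bottom-left of the second — shapes on opposite sides of the vertical midline have swapped in a mirror flip.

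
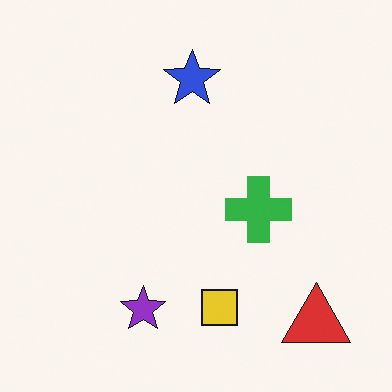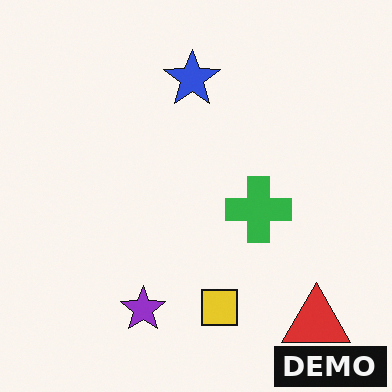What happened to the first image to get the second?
Watermarked with the text "DEMO" in the lower-right corner.

A dark label reading "DEMO" appears in the lower-right corner.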